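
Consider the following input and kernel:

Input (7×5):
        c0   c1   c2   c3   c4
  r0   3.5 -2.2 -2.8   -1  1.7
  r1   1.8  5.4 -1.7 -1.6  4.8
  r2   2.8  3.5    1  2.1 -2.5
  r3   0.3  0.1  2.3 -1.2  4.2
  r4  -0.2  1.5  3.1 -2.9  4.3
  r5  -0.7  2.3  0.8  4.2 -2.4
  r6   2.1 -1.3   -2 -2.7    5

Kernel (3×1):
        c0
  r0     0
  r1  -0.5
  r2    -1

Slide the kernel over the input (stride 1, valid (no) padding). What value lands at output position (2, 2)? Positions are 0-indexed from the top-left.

-4.25

The receptive field on the input at this output position is [1 / 2.3 / 3.1]. Elementwise product with the kernel and sum: 2.3·-0.5 + 3.1·-1.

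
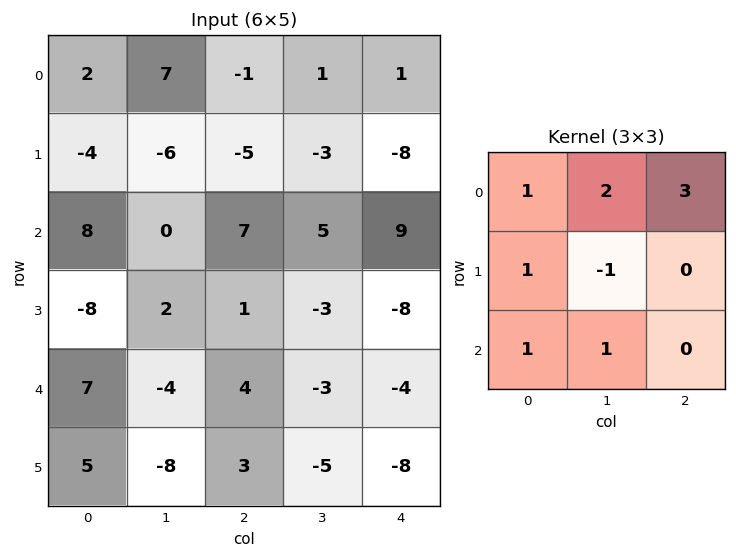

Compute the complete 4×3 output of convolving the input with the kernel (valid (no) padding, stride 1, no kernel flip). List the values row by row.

Output[0,0]: The receptive field on the input at this output position is [2 7 -1 / -4 -6 -5 / 8 0 7]. Elementwise product with the kernel and sum: 2·1 + 7·2 + -1·3 + -4·1 + -6·-1 + 8·1 + 0·1.
Output[0,1]: The receptive field on the input at this output position is [7 -1 1 / -6 -5 -3 / 0 7 5]. Elementwise product with the kernel and sum: 7·1 + -1·2 + 1·3 + -6·1 + -5·-1 + 0·1 + 7·1.

23 14 14
-29 -29 -35
22 30 49
7 -18 -24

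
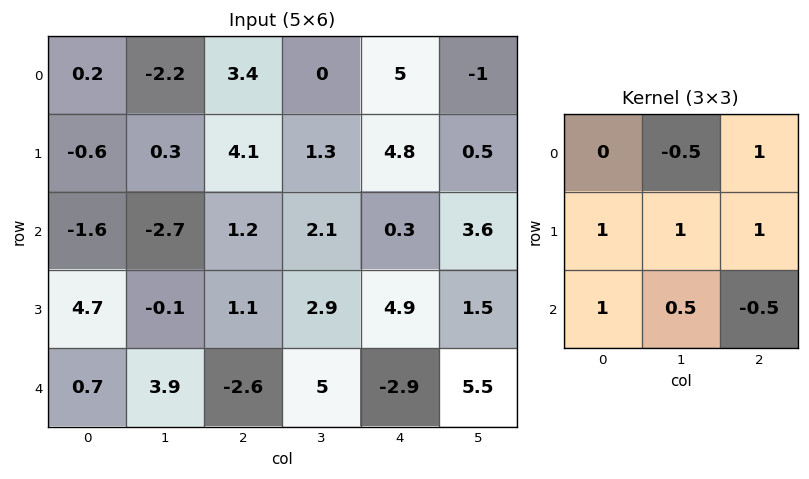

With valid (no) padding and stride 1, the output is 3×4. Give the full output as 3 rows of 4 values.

Output[0,0]: The receptive field on the input at this output position is [0.2 -2.2 3.4 / -0.6 0.3 4.1 / -1.6 -2.7 1.2]. Elementwise product with the kernel and sum: -2.2·-0.5 + 3.4·1 + -0.6·1 + 0.3·1 + 4.1·1 + -1.6·1 + -2.7·0.5 + 1.2·-0.5.

4.75 0.85 17.3 3.55
4.95 -1.15 7.85 8.7
12.2 5.5 9.5 13.55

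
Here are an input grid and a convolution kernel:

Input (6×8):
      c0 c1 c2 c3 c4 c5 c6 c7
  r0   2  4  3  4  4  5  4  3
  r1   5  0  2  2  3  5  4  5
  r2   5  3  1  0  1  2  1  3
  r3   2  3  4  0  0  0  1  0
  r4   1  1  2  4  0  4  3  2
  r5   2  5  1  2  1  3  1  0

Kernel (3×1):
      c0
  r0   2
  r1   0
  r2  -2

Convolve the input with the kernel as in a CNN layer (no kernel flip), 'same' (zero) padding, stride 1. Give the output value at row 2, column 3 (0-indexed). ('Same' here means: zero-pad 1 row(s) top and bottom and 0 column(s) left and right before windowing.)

4

The receptive field on the zero-padded input at this output position is [2 / 0 / 0]. Elementwise product with the kernel and sum: 2·2 + 0·-2.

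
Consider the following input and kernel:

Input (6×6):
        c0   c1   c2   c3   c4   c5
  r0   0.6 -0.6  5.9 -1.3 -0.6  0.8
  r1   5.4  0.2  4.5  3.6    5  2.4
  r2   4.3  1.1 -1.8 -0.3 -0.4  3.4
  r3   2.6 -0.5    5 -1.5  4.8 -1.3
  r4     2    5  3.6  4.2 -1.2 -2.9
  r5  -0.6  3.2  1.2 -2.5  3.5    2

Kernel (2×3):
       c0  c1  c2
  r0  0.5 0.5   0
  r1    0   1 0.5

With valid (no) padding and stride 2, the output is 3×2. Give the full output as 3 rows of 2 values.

2.45 8.4
4.7 -0.15
7.3 3.15

Output[0,0]: The receptive field on the input at this output position is [0.6 -0.6 5.9 / 5.4 0.2 4.5]. Elementwise product with the kernel and sum: 0.6·0.5 + -0.6·0.5 + 0.2·1 + 4.5·0.5.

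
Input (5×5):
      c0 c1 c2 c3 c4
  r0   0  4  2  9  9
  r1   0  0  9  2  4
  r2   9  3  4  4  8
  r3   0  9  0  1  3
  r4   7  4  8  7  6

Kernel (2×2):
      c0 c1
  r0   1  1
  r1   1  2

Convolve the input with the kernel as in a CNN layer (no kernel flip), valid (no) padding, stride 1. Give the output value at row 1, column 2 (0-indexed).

23

The receptive field on the input at this output position is [9 2 / 4 4]. Elementwise product with the kernel and sum: 9·1 + 2·1 + 4·1 + 4·2.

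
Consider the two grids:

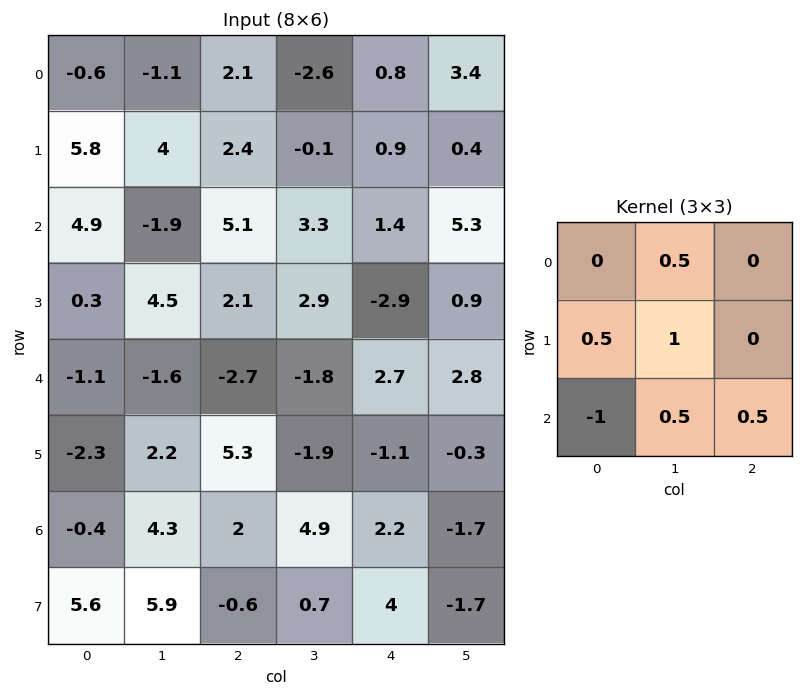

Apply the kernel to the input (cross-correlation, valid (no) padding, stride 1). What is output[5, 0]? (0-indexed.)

2.25

The receptive field on the input at this output position is [-2.3 2.2 5.3 / -0.4 4.3 2 / 5.6 5.9 -0.6]. Elementwise product with the kernel and sum: 2.2·0.5 + -0.4·0.5 + 4.3·1 + 5.6·-1 + 5.9·0.5 + -0.6·0.5.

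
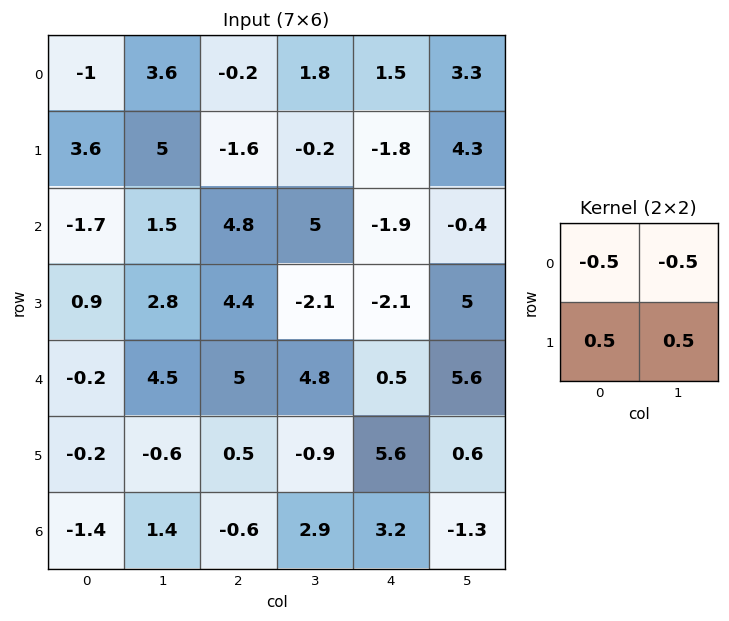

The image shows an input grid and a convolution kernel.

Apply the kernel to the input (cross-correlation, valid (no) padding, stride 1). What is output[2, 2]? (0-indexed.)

-3.75

The receptive field on the input at this output position is [4.8 5 / 4.4 -2.1]. Elementwise product with the kernel and sum: 4.8·-0.5 + 5·-0.5 + 4.4·0.5 + -2.1·0.5.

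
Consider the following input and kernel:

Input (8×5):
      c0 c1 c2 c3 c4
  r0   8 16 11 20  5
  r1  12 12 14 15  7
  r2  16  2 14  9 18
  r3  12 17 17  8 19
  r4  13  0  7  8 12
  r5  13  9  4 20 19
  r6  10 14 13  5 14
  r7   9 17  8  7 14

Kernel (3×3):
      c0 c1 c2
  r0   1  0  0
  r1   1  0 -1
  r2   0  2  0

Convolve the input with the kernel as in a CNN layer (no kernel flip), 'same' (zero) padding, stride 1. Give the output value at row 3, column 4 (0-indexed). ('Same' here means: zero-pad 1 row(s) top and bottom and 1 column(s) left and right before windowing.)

41

The receptive field on the zero-padded input at this output position is [9 18 0 / 8 19 0 / 8 12 0]. Elementwise product with the kernel and sum: 9·1 + 8·1 + 0·-1 + 12·2.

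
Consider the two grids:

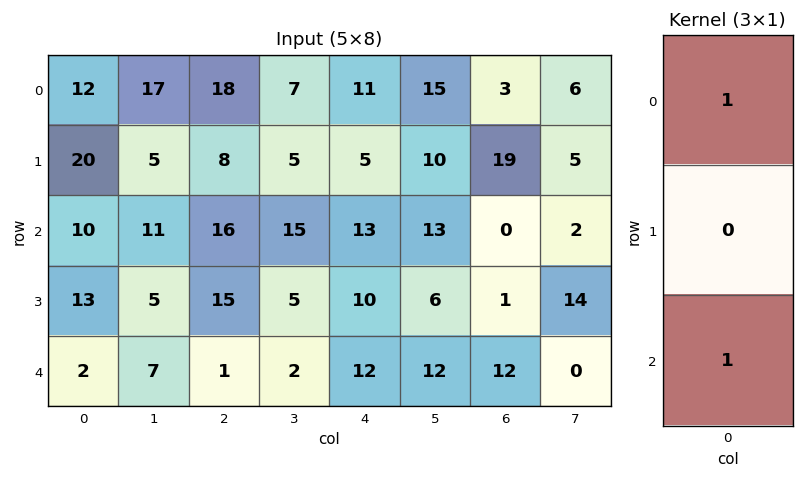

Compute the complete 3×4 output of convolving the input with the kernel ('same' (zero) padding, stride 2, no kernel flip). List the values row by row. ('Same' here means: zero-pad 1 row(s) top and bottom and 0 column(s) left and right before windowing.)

20 8 5 19
33 23 15 20
13 15 10 1

Output[0,0]: The receptive field on the zero-padded input at this output position is [0 / 12 / 20]. Elementwise product with the kernel and sum: 0·1 + 20·1.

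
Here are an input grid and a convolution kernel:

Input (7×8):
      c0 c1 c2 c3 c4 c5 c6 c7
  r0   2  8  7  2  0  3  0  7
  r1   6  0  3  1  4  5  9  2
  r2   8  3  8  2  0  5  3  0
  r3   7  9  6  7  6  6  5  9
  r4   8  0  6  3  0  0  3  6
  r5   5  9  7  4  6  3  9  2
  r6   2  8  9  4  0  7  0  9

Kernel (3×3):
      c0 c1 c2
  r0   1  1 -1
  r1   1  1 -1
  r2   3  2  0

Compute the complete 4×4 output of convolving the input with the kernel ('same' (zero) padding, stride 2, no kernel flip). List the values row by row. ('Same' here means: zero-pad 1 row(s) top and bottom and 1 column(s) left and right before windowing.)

Output[0,0]: The receptive field on the zero-padded input at this output position is [0 0 0 / 0 2 8 / 0 6 0]. Elementwise product with the kernel and sum: 0·1 + 0·1 + 0·-1 + 0·1 + 2·1 + 8·-1 + 0·3 + 6·2.
Output[0,1]: The receptive field on the zero-padded input at this output position is [0 0 0 / 8 7 2 / 0 3 1]. Elementwise product with the kernel and sum: 0·1 + 0·1 + 0·-1 + 8·1 + 7·1 + 2·-1 + 0·3 + 3·2.

6 19 10 29
25 50 30 48
16 52 34 26
-10 25 4 8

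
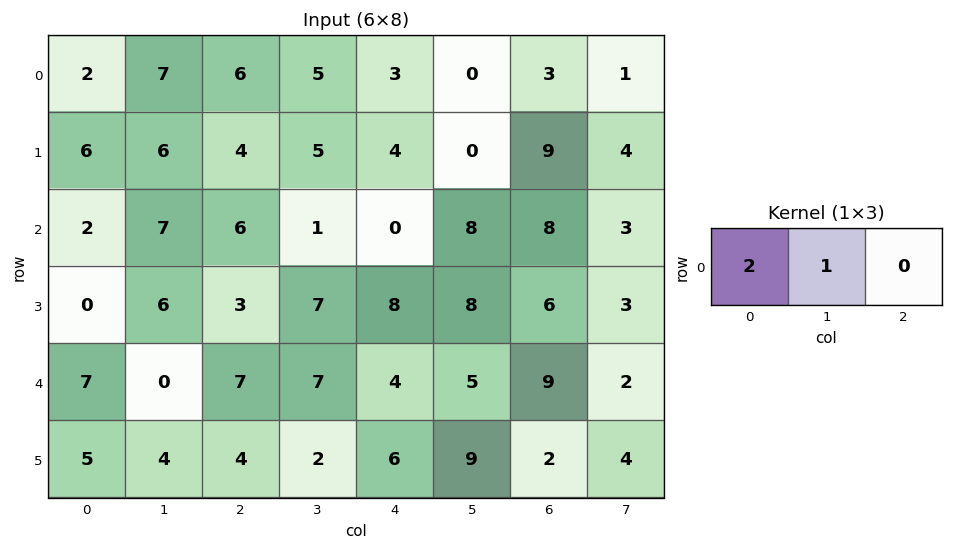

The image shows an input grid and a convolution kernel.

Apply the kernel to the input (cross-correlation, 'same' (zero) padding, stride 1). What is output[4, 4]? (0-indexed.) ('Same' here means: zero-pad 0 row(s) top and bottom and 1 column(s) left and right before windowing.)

The receptive field on the zero-padded input at this output position is [7 4 5]. Elementwise product with the kernel and sum: 7·2 + 4·1.

18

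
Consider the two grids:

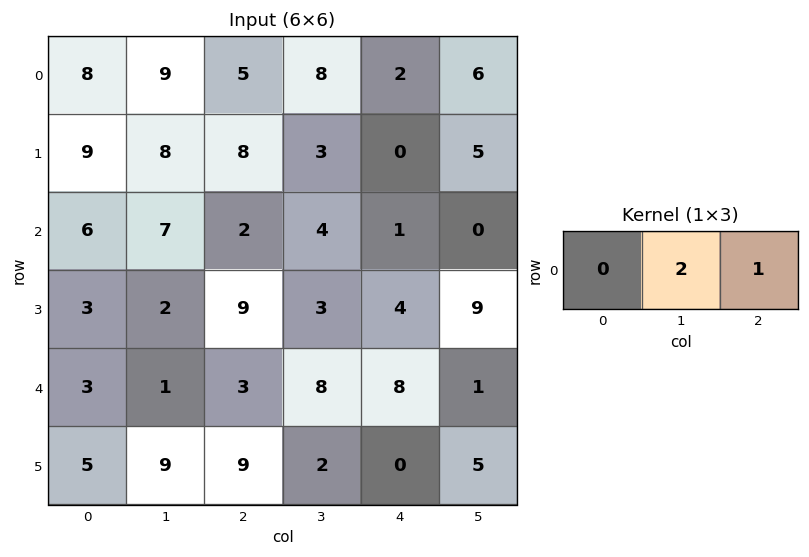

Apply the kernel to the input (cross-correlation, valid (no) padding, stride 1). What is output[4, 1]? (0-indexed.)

The receptive field on the input at this output position is [1 3 8]. Elementwise product with the kernel and sum: 3·2 + 8·1.

14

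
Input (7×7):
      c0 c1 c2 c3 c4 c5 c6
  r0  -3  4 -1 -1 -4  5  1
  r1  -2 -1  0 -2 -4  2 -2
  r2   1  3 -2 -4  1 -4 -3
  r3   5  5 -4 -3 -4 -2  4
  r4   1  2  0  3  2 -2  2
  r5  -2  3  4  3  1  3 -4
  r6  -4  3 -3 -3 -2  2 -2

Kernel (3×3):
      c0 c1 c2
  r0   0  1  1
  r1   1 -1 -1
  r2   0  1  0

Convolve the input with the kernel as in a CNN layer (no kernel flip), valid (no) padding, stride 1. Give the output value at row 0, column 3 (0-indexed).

The receptive field on the input at this output position is [-1 -4 5 / -2 -4 2 / -4 1 -4]. Elementwise product with the kernel and sum: -4·1 + 5·1 + -2·1 + -4·-1 + 2·-1 + 1·1.

2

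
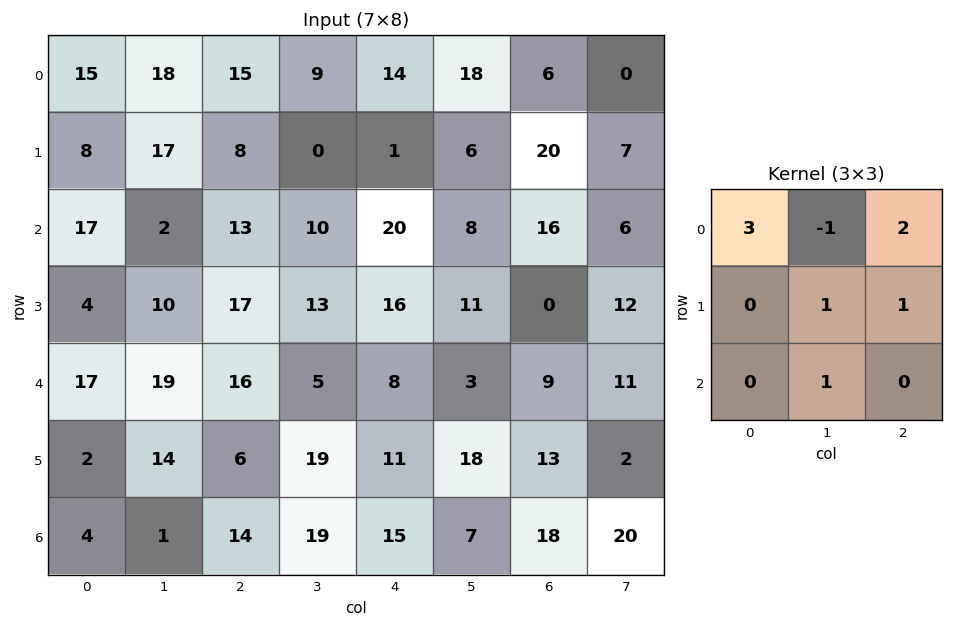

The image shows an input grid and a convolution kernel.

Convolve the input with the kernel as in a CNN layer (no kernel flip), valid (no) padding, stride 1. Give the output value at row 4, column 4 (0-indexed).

The receptive field on the input at this output position is [8 3 9 / 11 18 13 / 15 7 18]. Elementwise product with the kernel and sum: 8·3 + 3·-1 + 9·2 + 18·1 + 13·1 + 7·1.

77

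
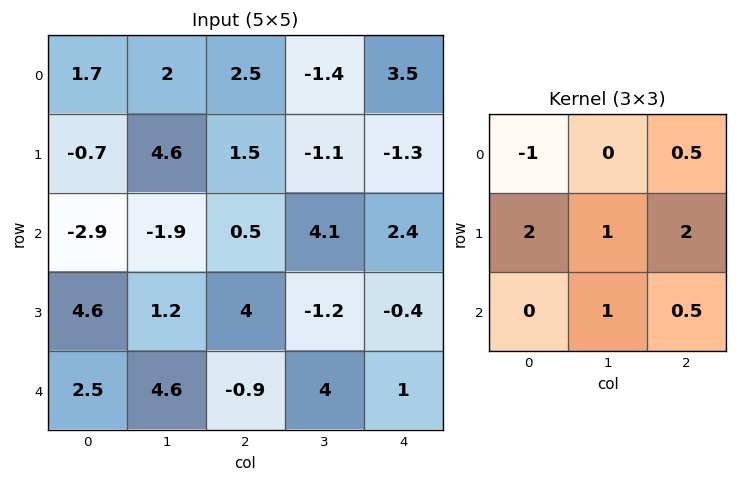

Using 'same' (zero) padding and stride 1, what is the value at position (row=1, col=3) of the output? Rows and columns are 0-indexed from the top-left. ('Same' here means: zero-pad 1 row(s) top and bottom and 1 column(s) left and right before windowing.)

3.85

The receptive field on the zero-padded input at this output position is [2.5 -1.4 3.5 / 1.5 -1.1 -1.3 / 0.5 4.1 2.4]. Elementwise product with the kernel and sum: 2.5·-1 + 3.5·0.5 + 1.5·2 + -1.1·1 + -1.3·2 + 4.1·1 + 2.4·0.5.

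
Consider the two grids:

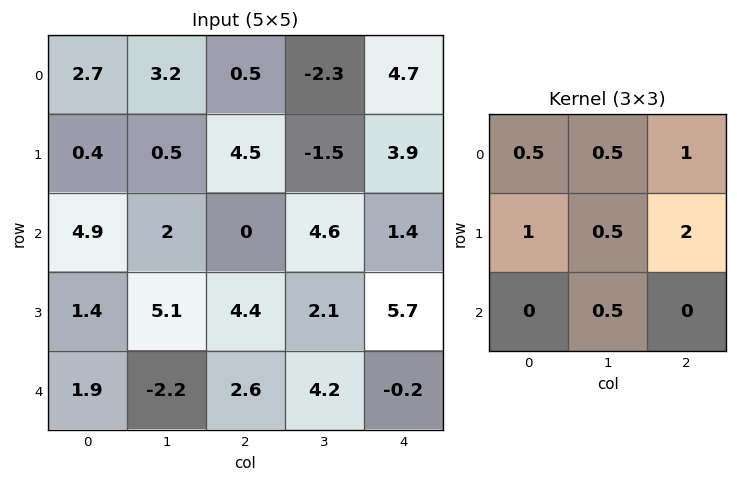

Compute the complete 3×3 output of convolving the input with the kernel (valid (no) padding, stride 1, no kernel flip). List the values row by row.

14.1 -0.7 17.65
13.4 14.4 11.55
15.1 18.4 22.65

Output[0,0]: The receptive field on the input at this output position is [2.7 3.2 0.5 / 0.4 0.5 4.5 / 4.9 2 0]. Elementwise product with the kernel and sum: 2.7·0.5 + 3.2·0.5 + 0.5·1 + 0.4·1 + 0.5·0.5 + 4.5·2 + 2·0.5.
Output[0,1]: The receptive field on the input at this output position is [3.2 0.5 -2.3 / 0.5 4.5 -1.5 / 2 0 4.6]. Elementwise product with the kernel and sum: 3.2·0.5 + 0.5·0.5 + -2.3·1 + 0.5·1 + 4.5·0.5 + -1.5·2 + 0·0.5.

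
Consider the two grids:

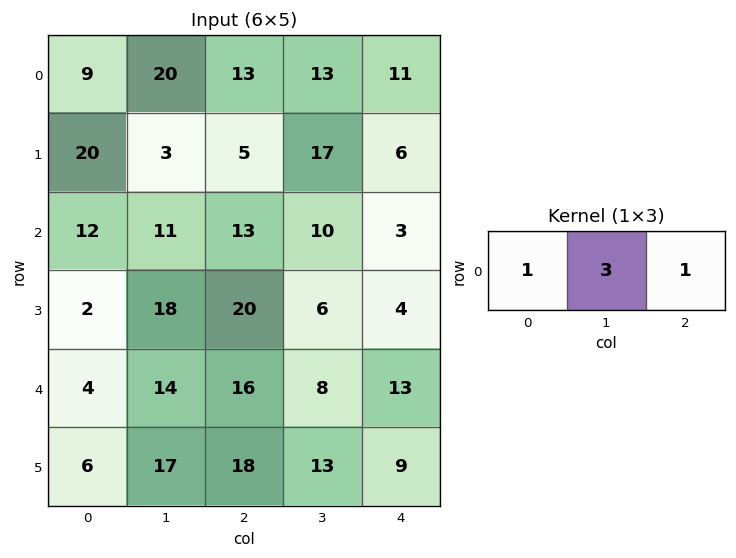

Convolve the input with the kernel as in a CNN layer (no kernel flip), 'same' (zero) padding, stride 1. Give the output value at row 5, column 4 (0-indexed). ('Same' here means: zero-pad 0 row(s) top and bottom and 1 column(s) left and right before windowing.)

40

The receptive field on the zero-padded input at this output position is [13 9 0]. Elementwise product with the kernel and sum: 13·1 + 9·3 + 0·1.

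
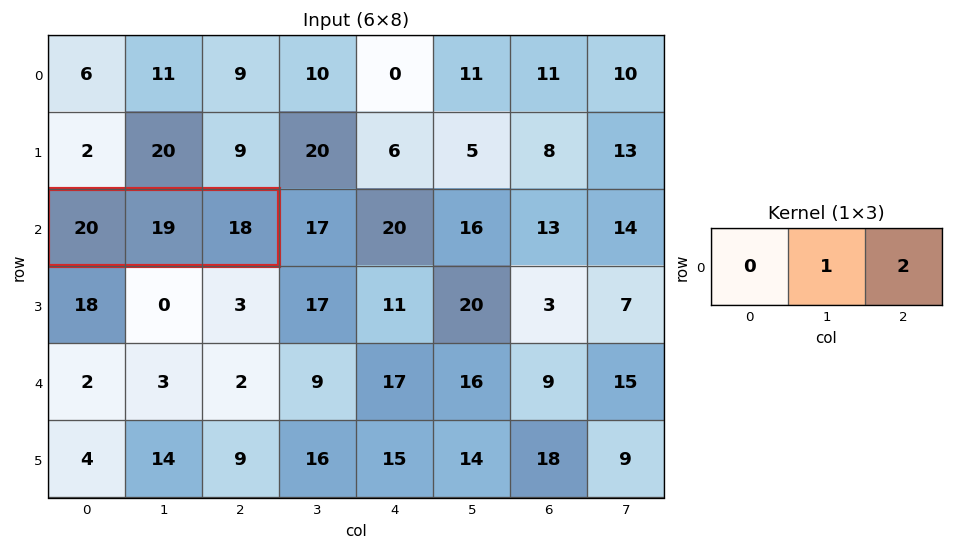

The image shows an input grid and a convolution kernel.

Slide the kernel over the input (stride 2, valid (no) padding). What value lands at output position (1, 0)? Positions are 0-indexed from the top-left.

The receptive field on the input at this output position is [20 19 18]. Elementwise product with the kernel and sum: 19·1 + 18·2.

55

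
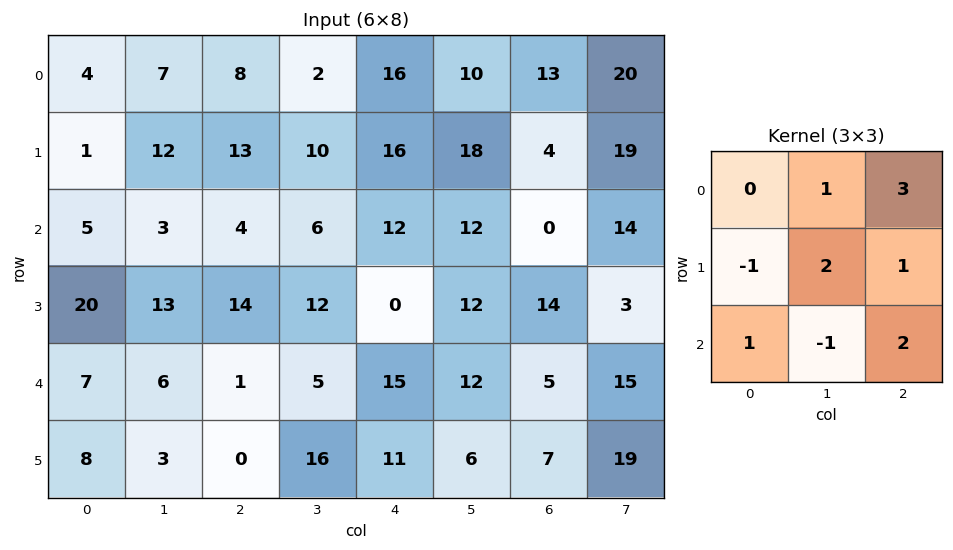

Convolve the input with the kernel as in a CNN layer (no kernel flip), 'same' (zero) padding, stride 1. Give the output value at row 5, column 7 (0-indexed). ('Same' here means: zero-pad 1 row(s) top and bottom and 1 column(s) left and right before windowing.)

46

The receptive field on the zero-padded input at this output position is [5 15 0 / 7 19 0 / 0 0 0]. Elementwise product with the kernel and sum: 15·1 + 0·3 + 7·-1 + 19·2 + 0·1 + 0·1 + 0·-1 + 0·2.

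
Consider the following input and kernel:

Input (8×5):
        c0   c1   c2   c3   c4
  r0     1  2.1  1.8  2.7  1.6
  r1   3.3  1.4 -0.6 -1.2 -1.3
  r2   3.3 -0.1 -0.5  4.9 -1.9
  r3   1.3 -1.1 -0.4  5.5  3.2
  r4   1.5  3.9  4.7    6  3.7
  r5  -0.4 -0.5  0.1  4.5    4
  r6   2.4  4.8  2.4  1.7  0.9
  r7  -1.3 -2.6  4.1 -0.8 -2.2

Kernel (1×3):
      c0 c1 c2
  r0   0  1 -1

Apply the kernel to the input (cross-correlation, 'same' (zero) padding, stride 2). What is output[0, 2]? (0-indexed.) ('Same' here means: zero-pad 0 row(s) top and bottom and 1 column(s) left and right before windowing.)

1.6

The receptive field on the zero-padded input at this output position is [2.7 1.6 0]. Elementwise product with the kernel and sum: 1.6·1 + 0·-1.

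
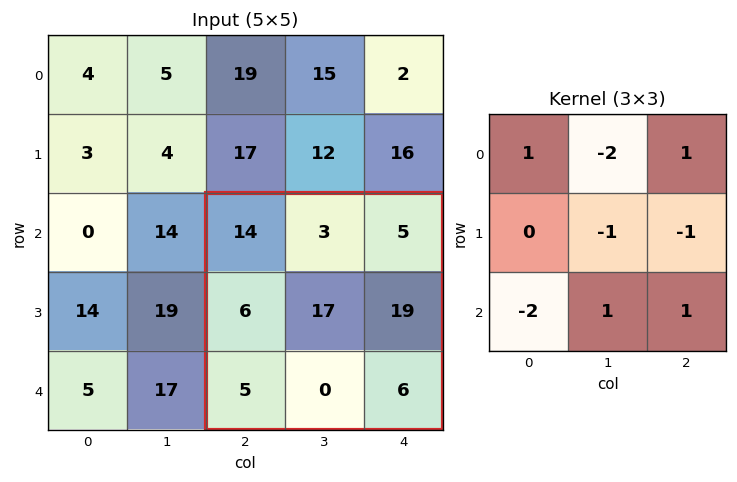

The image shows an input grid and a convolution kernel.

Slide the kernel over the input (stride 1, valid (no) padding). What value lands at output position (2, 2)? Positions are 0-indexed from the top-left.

-27

The receptive field on the input at this output position is [14 3 5 / 6 17 19 / 5 0 6]. Elementwise product with the kernel and sum: 14·1 + 3·-2 + 5·1 + 17·-1 + 19·-1 + 5·-2 + 0·1 + 6·1.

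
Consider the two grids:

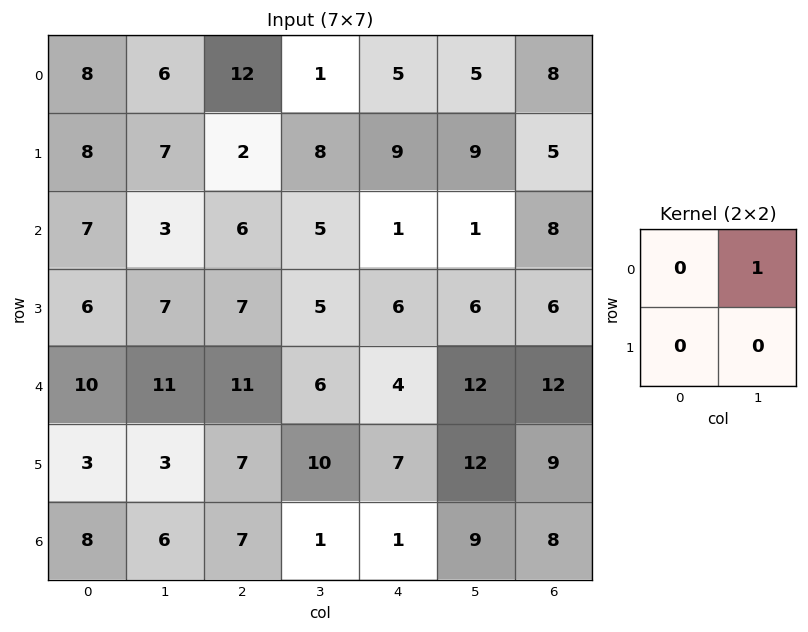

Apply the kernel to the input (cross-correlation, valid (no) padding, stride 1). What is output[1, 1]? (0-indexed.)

The receptive field on the input at this output position is [7 2 / 3 6]. Elementwise product with the kernel and sum: 2·1.

2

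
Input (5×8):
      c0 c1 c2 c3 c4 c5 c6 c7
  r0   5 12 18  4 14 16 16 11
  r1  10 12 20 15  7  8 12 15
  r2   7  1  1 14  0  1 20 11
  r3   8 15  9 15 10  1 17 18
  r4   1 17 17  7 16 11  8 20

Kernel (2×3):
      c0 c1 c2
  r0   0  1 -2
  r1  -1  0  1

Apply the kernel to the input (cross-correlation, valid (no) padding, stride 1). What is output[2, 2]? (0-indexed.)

15

The receptive field on the input at this output position is [1 14 0 / 9 15 10]. Elementwise product with the kernel and sum: 14·1 + 0·-2 + 9·-1 + 10·1.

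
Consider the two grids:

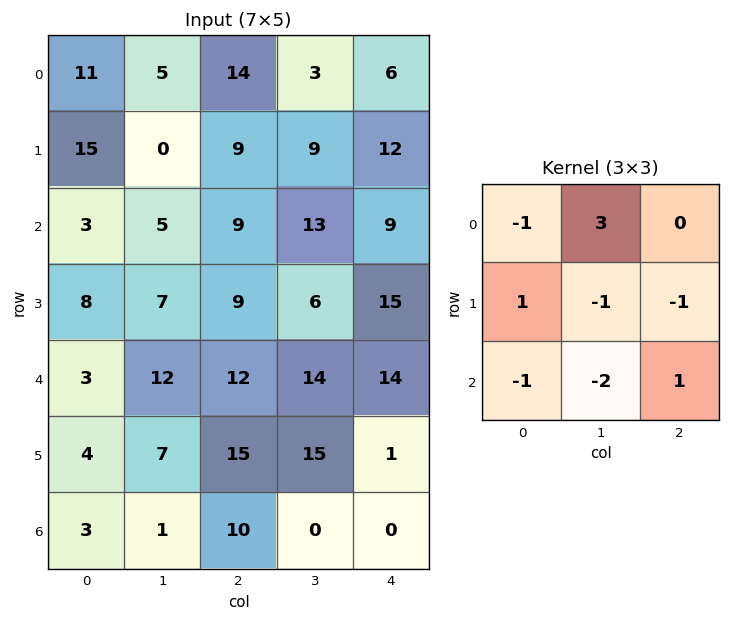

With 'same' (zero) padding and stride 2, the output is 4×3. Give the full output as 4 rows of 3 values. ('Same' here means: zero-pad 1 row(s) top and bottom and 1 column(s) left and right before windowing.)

Output[0,0]: The receptive field on the zero-padded input at this output position is [0 0 0 / 0 11 5 / 0 15 0]. Elementwise product with the kernel and sum: 0·-1 + 0·3 + 0·1 + 11·-1 + 5·-1 + 0·-1 + 15·-2 + 0·1.
Output[0,1]: The receptive field on the zero-padded input at this output position is [0 0 0 / 5 14 3 / 0 9 9]. Elementwise product with the kernel and sum: 0·-1 + 0·3 + 5·1 + 14·-1 + 3·-1 + 0·-1 + 9·-2 + 9·1.

-46 -21 -36
28 -9 -5
8 -16 22
8 29 -12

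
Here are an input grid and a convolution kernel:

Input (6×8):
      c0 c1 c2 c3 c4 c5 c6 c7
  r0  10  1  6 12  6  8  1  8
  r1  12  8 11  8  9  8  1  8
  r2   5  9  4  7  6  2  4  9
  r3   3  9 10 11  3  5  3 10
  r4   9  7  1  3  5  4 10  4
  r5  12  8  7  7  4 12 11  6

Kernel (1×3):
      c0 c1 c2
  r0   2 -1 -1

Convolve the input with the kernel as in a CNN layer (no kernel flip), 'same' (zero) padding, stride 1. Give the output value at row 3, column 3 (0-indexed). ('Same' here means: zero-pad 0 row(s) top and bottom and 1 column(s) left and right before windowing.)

6

The receptive field on the zero-padded input at this output position is [10 11 3]. Elementwise product with the kernel and sum: 10·2 + 11·-1 + 3·-1.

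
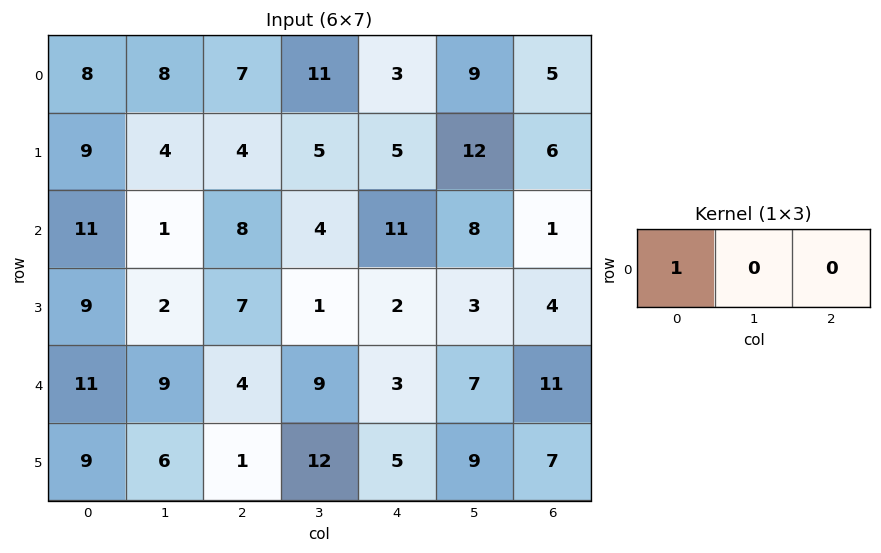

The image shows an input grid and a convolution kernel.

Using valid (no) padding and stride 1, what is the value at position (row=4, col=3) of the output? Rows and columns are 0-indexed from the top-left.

The receptive field on the input at this output position is [9 3 7]. Elementwise product with the kernel and sum: 9·1.

9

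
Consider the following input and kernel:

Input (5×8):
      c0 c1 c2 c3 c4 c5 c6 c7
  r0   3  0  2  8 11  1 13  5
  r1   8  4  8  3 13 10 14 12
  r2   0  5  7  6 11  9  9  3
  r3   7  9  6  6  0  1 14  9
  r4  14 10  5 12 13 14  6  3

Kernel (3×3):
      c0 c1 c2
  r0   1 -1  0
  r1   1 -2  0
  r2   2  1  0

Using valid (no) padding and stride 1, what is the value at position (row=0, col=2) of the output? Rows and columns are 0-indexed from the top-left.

16

The receptive field on the input at this output position is [2 8 11 / 8 3 13 / 7 6 11]. Elementwise product with the kernel and sum: 2·1 + 8·-1 + 8·1 + 3·-2 + 7·2 + 6·1.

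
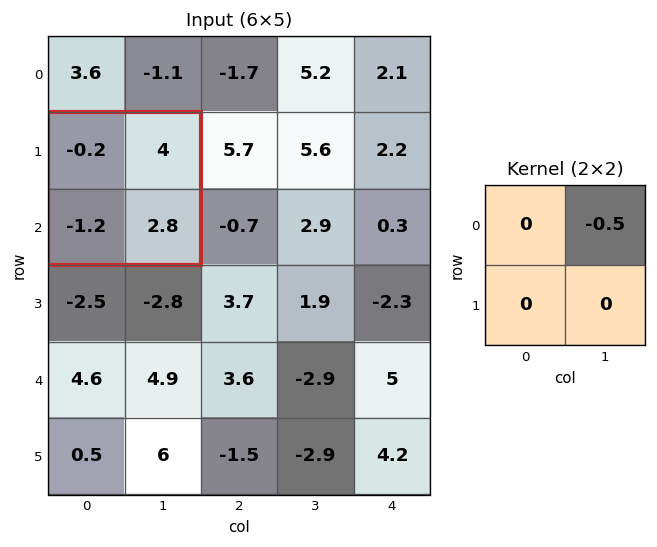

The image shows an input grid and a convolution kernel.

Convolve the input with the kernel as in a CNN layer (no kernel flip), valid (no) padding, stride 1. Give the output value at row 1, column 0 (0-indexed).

The receptive field on the input at this output position is [-0.2 4 / -1.2 2.8]. Elementwise product with the kernel and sum: 4·-0.5.

-2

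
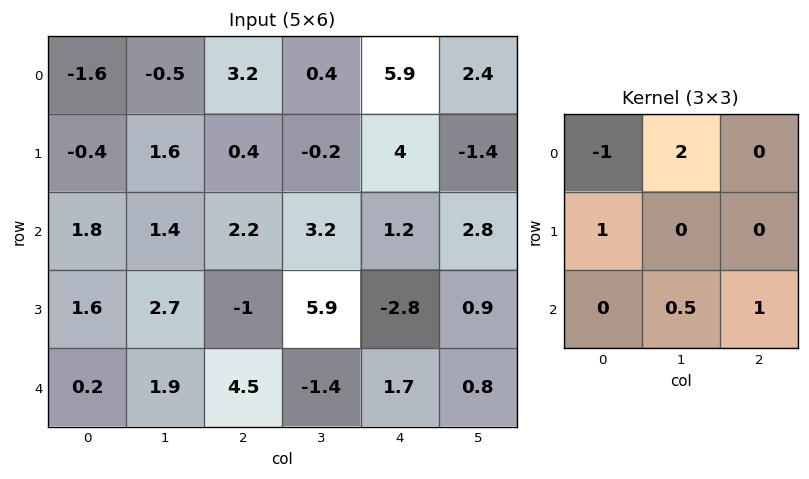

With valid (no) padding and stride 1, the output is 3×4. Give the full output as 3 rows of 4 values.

Output[0,0]: The receptive field on the input at this output position is [-1.6 -0.5 3.2 / -0.4 1.6 0.4 / 1.8 1.4 2.2]. Elementwise product with the kernel and sum: -1.6·-1 + -0.5·2 + -0.4·1 + 1.4·0.5 + 2.2·1.

3.1 12.8 0.8 14.6
5.75 6 1.55 10.9
8.05 6.55 4.2 6.75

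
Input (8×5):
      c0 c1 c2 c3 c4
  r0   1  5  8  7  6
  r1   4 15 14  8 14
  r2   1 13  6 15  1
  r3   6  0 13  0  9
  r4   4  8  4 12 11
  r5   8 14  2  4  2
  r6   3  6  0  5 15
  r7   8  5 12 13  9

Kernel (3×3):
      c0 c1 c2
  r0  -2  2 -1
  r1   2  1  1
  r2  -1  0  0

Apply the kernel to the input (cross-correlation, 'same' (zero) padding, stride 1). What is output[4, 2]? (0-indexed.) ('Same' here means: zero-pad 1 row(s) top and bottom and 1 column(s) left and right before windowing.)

44

The receptive field on the zero-padded input at this output position is [0 13 0 / 8 4 12 / 14 2 4]. Elementwise product with the kernel and sum: 0·-2 + 13·2 + 0·-1 + 8·2 + 4·1 + 12·1 + 14·-1.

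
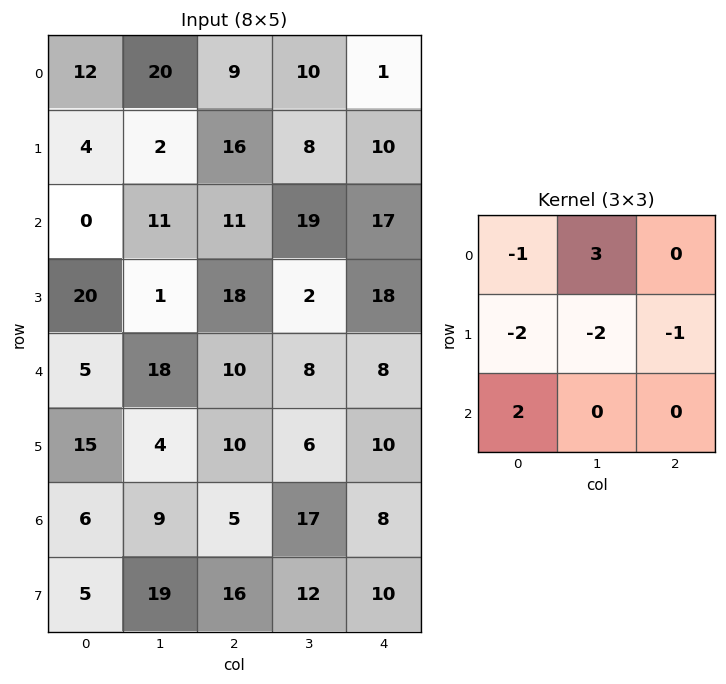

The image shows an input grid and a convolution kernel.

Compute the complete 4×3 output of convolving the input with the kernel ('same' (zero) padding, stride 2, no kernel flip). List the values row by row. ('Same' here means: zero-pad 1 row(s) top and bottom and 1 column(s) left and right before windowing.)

-44 -64 -6
1 -15 -46
32 -3 32
24 19 -2

Output[0,0]: The receptive field on the zero-padded input at this output position is [0 0 0 / 0 12 20 / 0 4 2]. Elementwise product with the kernel and sum: 0·-1 + 0·3 + 0·-2 + 12·-2 + 20·-1 + 0·2.
Output[0,1]: The receptive field on the zero-padded input at this output position is [0 0 0 / 20 9 10 / 2 16 8]. Elementwise product with the kernel and sum: 0·-1 + 0·3 + 20·-2 + 9·-2 + 10·-1 + 2·2.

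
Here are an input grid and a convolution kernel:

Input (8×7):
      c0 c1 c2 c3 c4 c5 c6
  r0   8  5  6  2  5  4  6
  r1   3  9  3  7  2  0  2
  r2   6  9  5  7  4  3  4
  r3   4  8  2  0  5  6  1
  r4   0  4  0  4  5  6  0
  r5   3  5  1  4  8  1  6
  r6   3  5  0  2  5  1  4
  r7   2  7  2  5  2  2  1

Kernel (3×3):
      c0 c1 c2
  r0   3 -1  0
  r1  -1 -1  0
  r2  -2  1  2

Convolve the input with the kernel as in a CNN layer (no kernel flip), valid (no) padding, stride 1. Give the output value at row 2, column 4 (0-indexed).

-6

The receptive field on the input at this output position is [4 3 4 / 5 6 1 / 5 6 0]. Elementwise product with the kernel and sum: 4·3 + 3·-1 + 5·-1 + 6·-1 + 5·-2 + 6·1 + 0·2.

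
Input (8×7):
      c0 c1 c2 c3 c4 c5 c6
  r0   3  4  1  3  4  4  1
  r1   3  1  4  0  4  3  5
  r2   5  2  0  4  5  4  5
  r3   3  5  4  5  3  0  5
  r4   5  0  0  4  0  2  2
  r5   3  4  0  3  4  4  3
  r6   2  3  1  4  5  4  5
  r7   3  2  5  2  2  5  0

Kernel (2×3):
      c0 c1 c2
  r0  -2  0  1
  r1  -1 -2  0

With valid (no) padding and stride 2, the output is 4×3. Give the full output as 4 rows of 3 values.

Output[0,0]: The receptive field on the input at this output position is [3 4 1 / 3 1 4]. Elementwise product with the kernel and sum: 3·-2 + 1·1 + 3·-1 + 1·-2.

-10 -2 -17
-23 -9 -8
-21 -6 -10
-10 -6 -17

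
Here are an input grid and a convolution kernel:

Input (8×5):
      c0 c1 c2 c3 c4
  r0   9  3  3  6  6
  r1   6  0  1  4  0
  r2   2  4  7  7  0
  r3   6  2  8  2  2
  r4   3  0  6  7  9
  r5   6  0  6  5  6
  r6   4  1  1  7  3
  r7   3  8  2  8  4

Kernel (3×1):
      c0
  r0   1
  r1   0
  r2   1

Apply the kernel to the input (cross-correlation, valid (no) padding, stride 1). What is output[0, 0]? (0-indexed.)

11

The receptive field on the input at this output position is [9 / 6 / 2]. Elementwise product with the kernel and sum: 9·1 + 2·1.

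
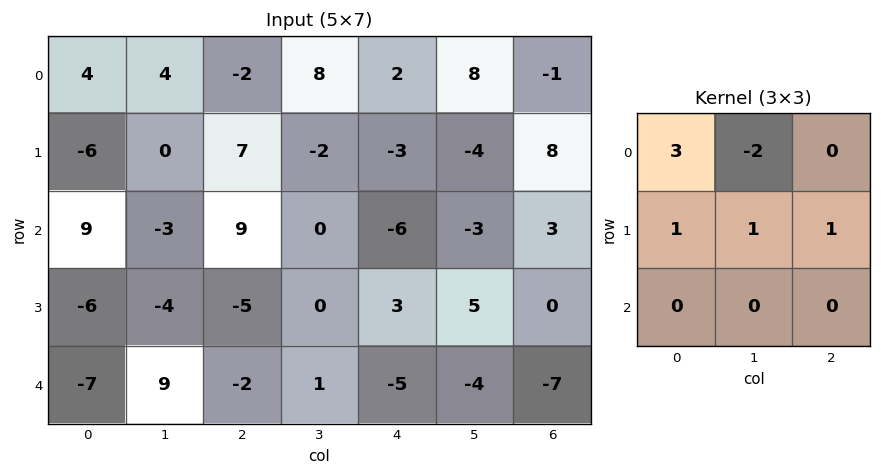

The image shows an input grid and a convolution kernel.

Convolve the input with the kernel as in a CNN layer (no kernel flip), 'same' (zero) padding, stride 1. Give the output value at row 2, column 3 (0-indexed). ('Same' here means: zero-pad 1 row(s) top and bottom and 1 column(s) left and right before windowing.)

The receptive field on the zero-padded input at this output position is [7 -2 -3 / 9 0 -6 / -5 0 3]. Elementwise product with the kernel and sum: 7·3 + -2·-2 + 9·1 + 0·1 + -6·1.

28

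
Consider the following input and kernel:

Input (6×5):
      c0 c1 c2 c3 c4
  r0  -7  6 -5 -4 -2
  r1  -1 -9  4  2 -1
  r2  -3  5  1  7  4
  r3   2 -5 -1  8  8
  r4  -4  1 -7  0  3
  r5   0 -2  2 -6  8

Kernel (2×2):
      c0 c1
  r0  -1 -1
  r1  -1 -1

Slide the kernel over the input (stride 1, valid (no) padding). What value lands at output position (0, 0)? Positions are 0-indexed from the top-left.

The receptive field on the input at this output position is [-7 6 / -1 -9]. Elementwise product with the kernel and sum: -7·-1 + 6·-1 + -1·-1 + -9·-1.

11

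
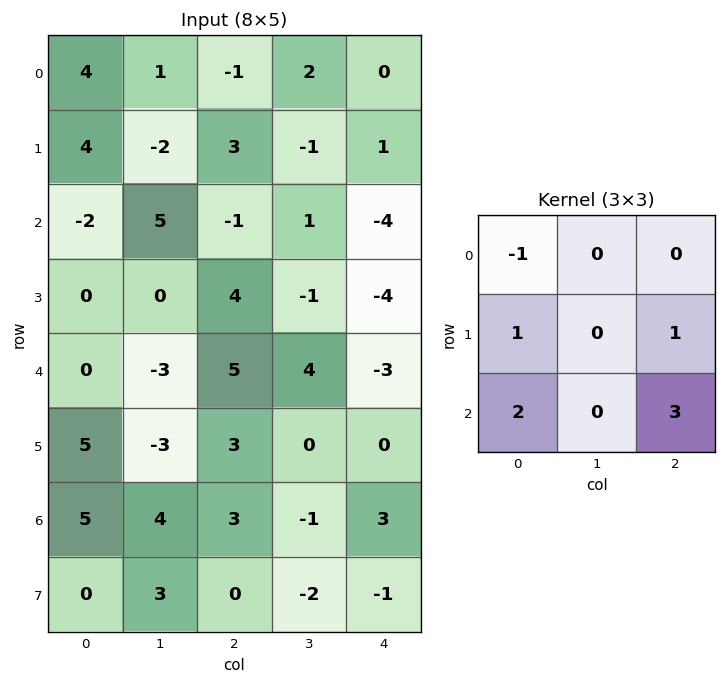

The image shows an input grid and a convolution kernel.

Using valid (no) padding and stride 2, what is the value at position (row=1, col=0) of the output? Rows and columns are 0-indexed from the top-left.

21

The receptive field on the input at this output position is [-2 5 -1 / 0 0 4 / 0 -3 5]. Elementwise product with the kernel and sum: -2·-1 + 0·1 + 4·1 + 0·2 + 5·3.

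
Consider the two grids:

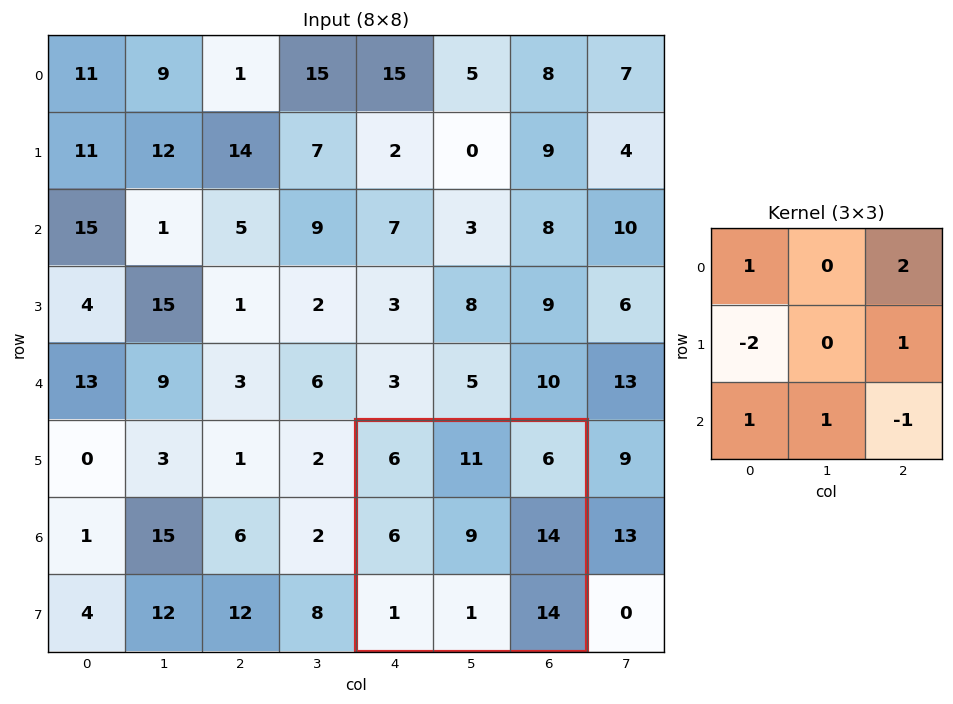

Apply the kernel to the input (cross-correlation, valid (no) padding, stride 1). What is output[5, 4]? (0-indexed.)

8

The receptive field on the input at this output position is [6 11 6 / 6 9 14 / 1 1 14]. Elementwise product with the kernel and sum: 6·1 + 6·2 + 6·-2 + 14·1 + 1·1 + 1·1 + 14·-1.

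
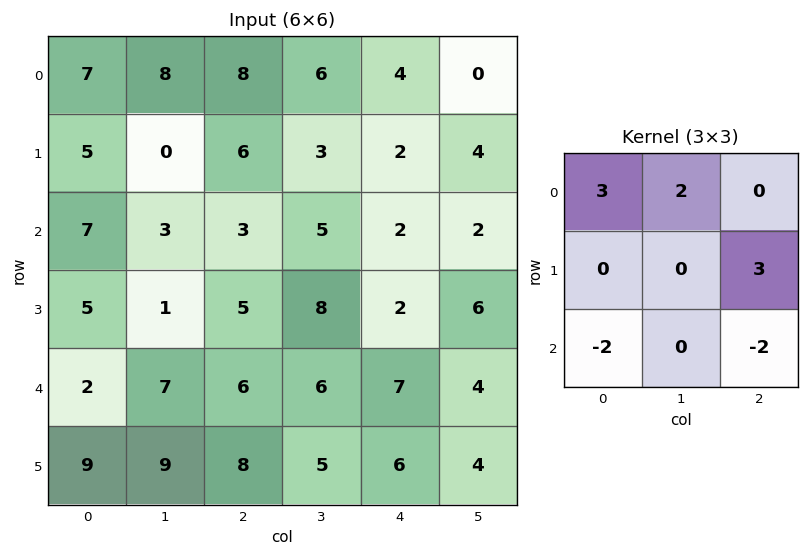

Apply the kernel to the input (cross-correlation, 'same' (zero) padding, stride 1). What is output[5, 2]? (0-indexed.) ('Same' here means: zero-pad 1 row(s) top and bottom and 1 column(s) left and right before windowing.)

48

The receptive field on the zero-padded input at this output position is [7 6 6 / 9 8 5 / 0 0 0]. Elementwise product with the kernel and sum: 7·3 + 6·2 + 5·3 + 0·-2 + 0·-2.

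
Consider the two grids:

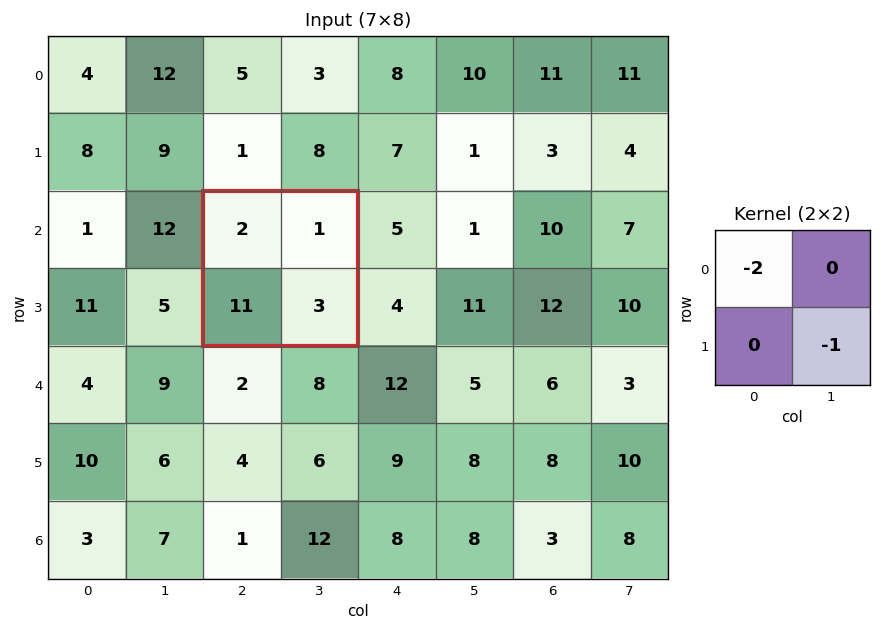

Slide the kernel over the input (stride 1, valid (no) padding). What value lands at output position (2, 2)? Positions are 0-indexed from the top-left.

-7

The receptive field on the input at this output position is [2 1 / 11 3]. Elementwise product with the kernel and sum: 2·-2 + 3·-1.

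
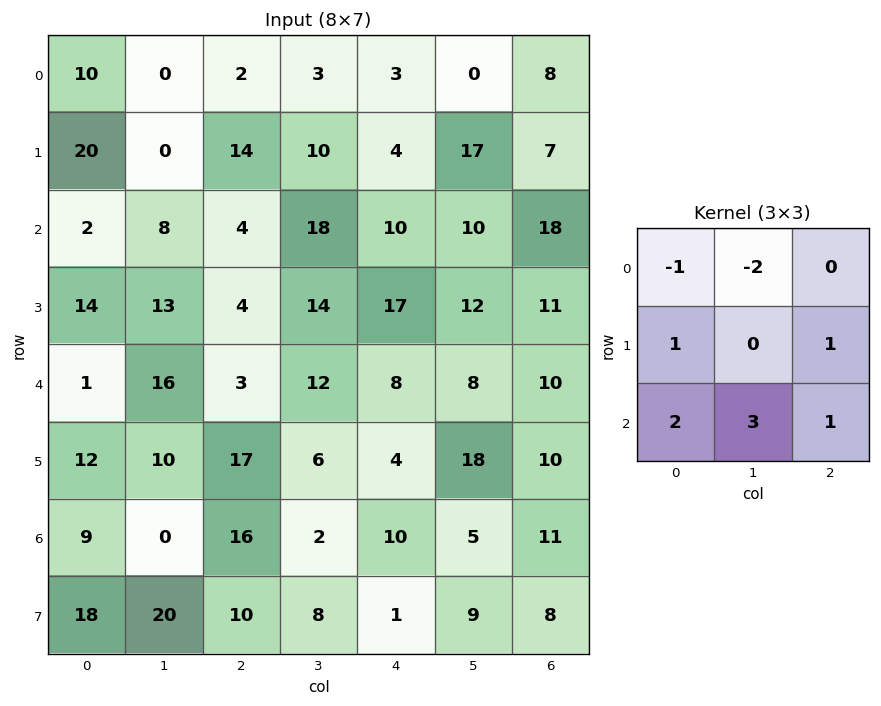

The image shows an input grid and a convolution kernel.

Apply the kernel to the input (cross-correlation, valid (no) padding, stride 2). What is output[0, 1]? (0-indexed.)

82

The receptive field on the input at this output position is [2 3 3 / 14 10 4 / 4 18 10]. Elementwise product with the kernel and sum: 2·-1 + 3·-2 + 14·1 + 4·1 + 4·2 + 18·3 + 10·1.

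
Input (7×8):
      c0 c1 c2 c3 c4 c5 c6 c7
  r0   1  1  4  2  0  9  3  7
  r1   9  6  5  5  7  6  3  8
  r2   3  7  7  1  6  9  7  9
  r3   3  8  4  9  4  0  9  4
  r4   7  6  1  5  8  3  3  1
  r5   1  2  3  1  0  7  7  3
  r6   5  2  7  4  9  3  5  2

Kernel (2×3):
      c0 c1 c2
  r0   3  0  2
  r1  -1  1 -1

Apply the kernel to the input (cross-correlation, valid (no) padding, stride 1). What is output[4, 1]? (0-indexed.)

28

The receptive field on the input at this output position is [6 1 5 / 2 3 1]. Elementwise product with the kernel and sum: 6·3 + 5·2 + 2·-1 + 3·1 + 1·-1.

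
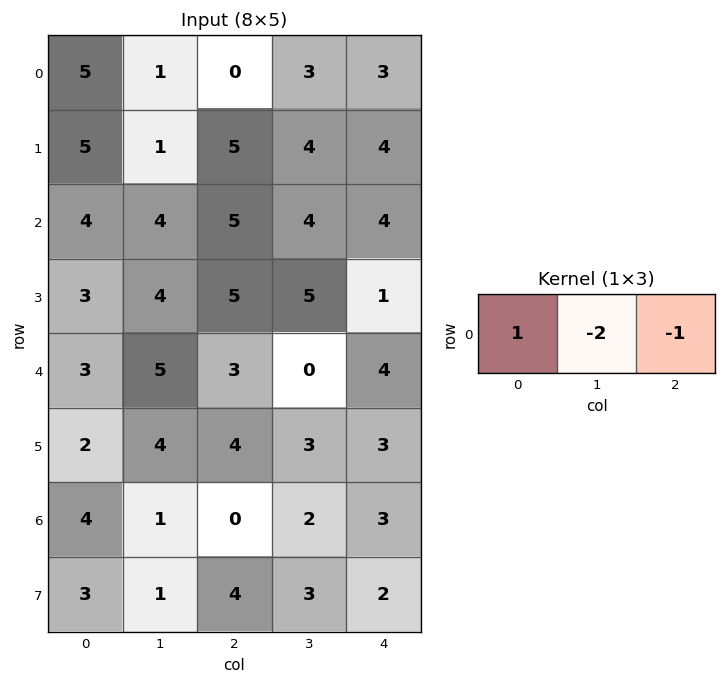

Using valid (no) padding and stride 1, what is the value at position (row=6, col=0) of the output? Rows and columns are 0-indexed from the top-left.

2

The receptive field on the input at this output position is [4 1 0]. Elementwise product with the kernel and sum: 4·1 + 1·-2 + 0·-1.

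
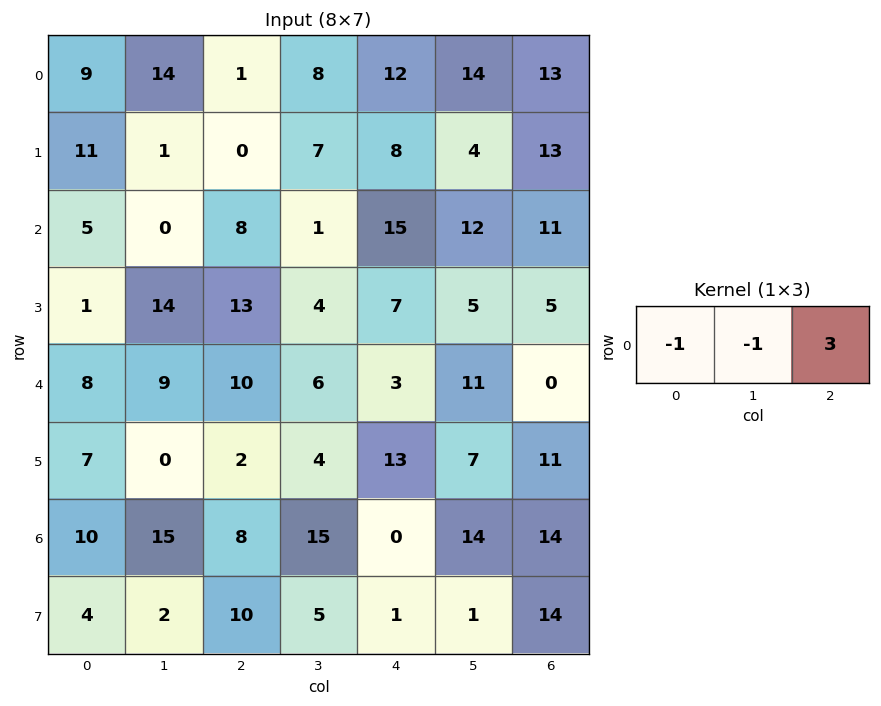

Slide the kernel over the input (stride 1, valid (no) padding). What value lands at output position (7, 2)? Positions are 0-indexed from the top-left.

-12

The receptive field on the input at this output position is [10 5 1]. Elementwise product with the kernel and sum: 10·-1 + 5·-1 + 1·3.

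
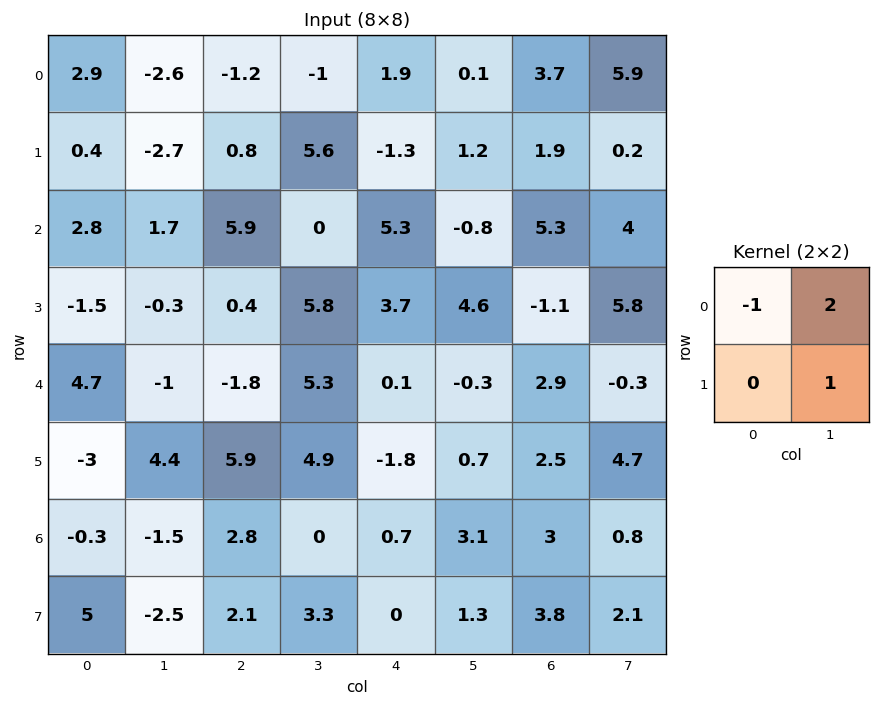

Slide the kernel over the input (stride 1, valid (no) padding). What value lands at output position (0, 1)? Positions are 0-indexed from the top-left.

1

The receptive field on the input at this output position is [-2.6 -1.2 / -2.7 0.8]. Elementwise product with the kernel and sum: -2.6·-1 + -1.2·2 + 0.8·1.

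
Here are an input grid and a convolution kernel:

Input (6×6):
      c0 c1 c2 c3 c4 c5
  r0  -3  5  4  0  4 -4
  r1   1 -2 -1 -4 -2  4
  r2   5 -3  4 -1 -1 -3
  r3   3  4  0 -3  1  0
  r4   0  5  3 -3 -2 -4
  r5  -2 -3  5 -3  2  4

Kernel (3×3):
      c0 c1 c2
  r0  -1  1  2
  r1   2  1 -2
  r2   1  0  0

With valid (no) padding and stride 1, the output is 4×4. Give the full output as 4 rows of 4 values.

Output[0,0]: The receptive field on the input at this output position is [-3 5 4 / 1 -2 -1 / 5 -3 4]. Elementwise product with the kernel and sum: -3·-1 + 5·1 + 4·2 + 1·2 + -2·1 + -1·-2 + 5·1.

23 -1 6 -23
-3 -3 2 10
10 24 -9 -14
-2 6 11 1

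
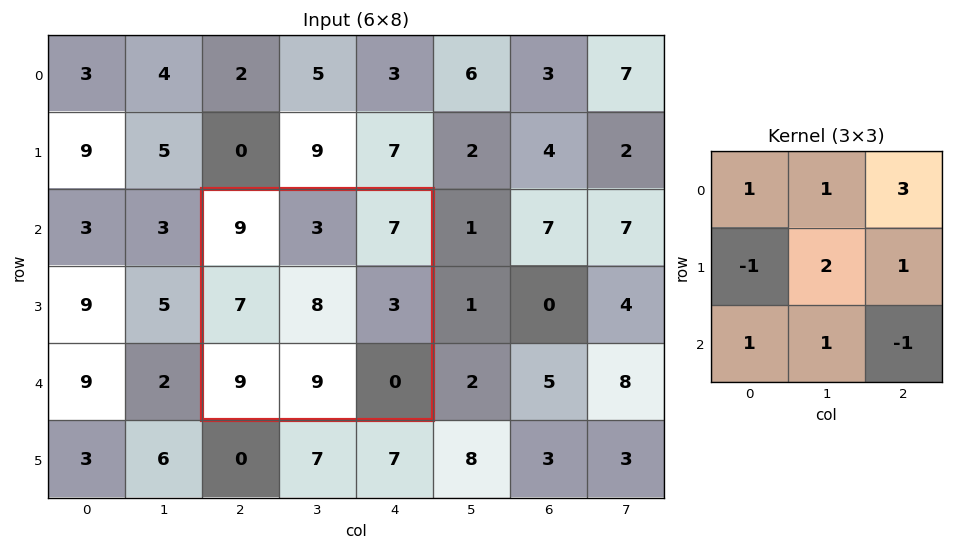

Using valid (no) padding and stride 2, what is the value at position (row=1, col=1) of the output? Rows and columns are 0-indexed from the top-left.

The receptive field on the input at this output position is [9 3 7 / 7 8 3 / 9 9 0]. Elementwise product with the kernel and sum: 9·1 + 3·1 + 7·3 + 7·-1 + 8·2 + 3·1 + 9·1 + 9·1 + 0·-1.

63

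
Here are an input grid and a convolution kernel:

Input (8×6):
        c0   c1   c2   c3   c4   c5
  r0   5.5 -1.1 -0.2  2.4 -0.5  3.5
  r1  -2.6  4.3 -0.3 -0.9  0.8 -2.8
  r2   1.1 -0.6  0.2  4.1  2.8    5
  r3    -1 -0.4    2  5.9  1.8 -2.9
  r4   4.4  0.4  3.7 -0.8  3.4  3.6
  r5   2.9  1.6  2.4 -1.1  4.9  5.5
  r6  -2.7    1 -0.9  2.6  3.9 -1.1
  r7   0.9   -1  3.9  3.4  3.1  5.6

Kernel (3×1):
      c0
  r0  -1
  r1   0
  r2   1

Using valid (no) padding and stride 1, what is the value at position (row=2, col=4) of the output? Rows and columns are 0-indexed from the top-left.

0.6

The receptive field on the input at this output position is [2.8 / 1.8 / 3.4]. Elementwise product with the kernel and sum: 2.8·-1 + 3.4·1.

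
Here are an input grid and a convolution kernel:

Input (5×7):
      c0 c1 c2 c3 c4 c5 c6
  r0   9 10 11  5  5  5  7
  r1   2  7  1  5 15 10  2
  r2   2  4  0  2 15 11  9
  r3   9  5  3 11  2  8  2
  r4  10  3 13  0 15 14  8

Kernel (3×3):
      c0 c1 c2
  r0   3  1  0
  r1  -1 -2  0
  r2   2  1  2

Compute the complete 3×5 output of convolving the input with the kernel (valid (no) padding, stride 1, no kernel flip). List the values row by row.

29 44 59 26 44
32 53 25 38 34
40 20 33 49 98

Output[0,0]: The receptive field on the input at this output position is [9 10 11 / 2 7 1 / 2 4 0]. Elementwise product with the kernel and sum: 9·3 + 10·1 + 2·-1 + 7·-2 + 2·2 + 4·1 + 0·2.
Output[0,1]: The receptive field on the input at this output position is [10 11 5 / 7 1 5 / 4 0 2]. Elementwise product with the kernel and sum: 10·3 + 11·1 + 7·-1 + 1·-2 + 4·2 + 0·1 + 2·2.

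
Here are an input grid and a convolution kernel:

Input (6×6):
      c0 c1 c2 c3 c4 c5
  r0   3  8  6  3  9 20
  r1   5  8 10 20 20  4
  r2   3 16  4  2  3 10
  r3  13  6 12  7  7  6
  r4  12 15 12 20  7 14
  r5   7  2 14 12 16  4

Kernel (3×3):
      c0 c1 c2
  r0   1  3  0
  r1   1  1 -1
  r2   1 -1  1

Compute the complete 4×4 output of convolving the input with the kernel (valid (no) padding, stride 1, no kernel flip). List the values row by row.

21 38 30 75
63 57 85 81
67 62 21 46
65 49 76 41

Output[0,0]: The receptive field on the input at this output position is [3 8 6 / 5 8 10 / 3 16 4]. Elementwise product with the kernel and sum: 3·1 + 8·3 + 5·1 + 8·1 + 10·-1 + 3·1 + 16·-1 + 4·1.
Output[0,1]: The receptive field on the input at this output position is [8 6 3 / 8 10 20 / 16 4 2]. Elementwise product with the kernel and sum: 8·1 + 6·3 + 8·1 + 10·1 + 20·-1 + 16·1 + 4·-1 + 2·1.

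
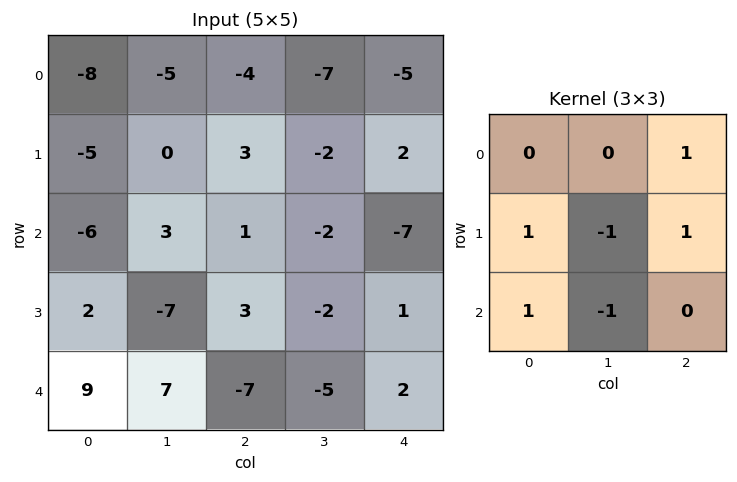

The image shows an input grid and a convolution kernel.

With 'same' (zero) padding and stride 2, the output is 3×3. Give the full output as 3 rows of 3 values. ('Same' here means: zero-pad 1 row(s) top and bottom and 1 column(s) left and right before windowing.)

Output[0,0]: The receptive field on the zero-padded input at this output position is [0 0 0 / 0 -8 -5 / 0 -5 0]. Elementwise product with the kernel and sum: 0·1 + 0·1 + -8·-1 + -5·1 + 0·1 + -5·-1.
Output[0,1]: The receptive field on the zero-padded input at this output position is [0 0 0 / -5 -4 -7 / 0 3 -2]. Elementwise product with the kernel and sum: 0·1 + -5·1 + -4·-1 + -7·1 + 0·1 + 3·-1.

8 -11 -6
7 -12 2
-9 7 -7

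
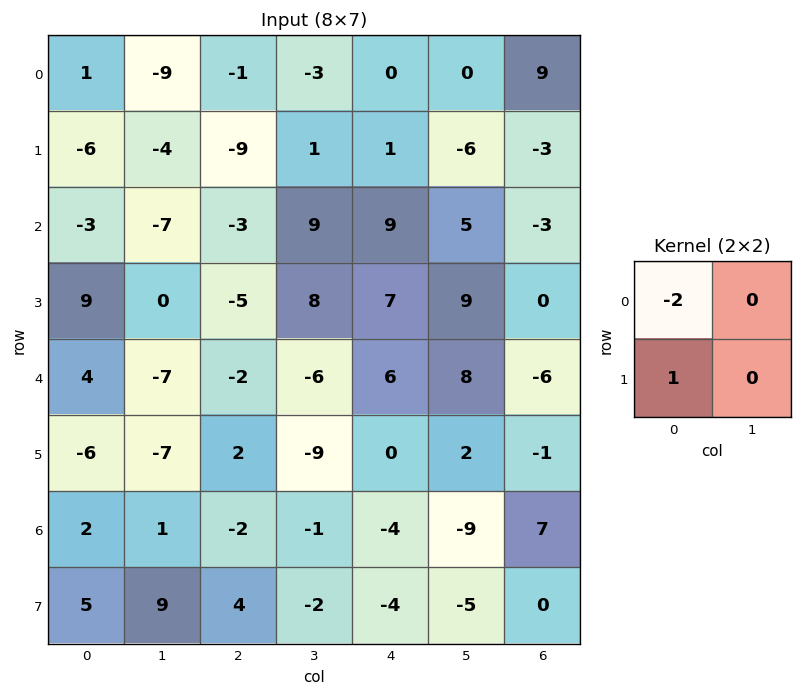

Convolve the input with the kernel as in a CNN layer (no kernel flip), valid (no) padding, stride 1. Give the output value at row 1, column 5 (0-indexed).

17

The receptive field on the input at this output position is [-6 -3 / 5 -3]. Elementwise product with the kernel and sum: -6·-2 + 5·1.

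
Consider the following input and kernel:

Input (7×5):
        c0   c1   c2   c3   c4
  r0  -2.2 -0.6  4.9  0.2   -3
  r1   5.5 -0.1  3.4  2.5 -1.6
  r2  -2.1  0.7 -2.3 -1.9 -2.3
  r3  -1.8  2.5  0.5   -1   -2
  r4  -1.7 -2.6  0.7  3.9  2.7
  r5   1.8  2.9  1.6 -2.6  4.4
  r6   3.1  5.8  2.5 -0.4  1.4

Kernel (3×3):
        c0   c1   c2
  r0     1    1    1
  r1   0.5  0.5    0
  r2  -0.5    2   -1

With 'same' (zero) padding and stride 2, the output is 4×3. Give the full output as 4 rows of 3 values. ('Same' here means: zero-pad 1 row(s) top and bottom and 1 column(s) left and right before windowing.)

Output[0,0]: The receptive field on the zero-padded input at this output position is [0 0 0 / 0 -2.2 -0.6 / 0 5.5 -0.1]. Elementwise product with the kernel and sum: 0·1 + 0·1 + 0·1 + 0·0.5 + -2.2·0.5 + 0·-0.5 + 5.5·2 + -0.1·-1.

10 6.5 -5.85
-1.75 5.75 -4.7
0.55 5.4 10.4
6.25 6.05 2.3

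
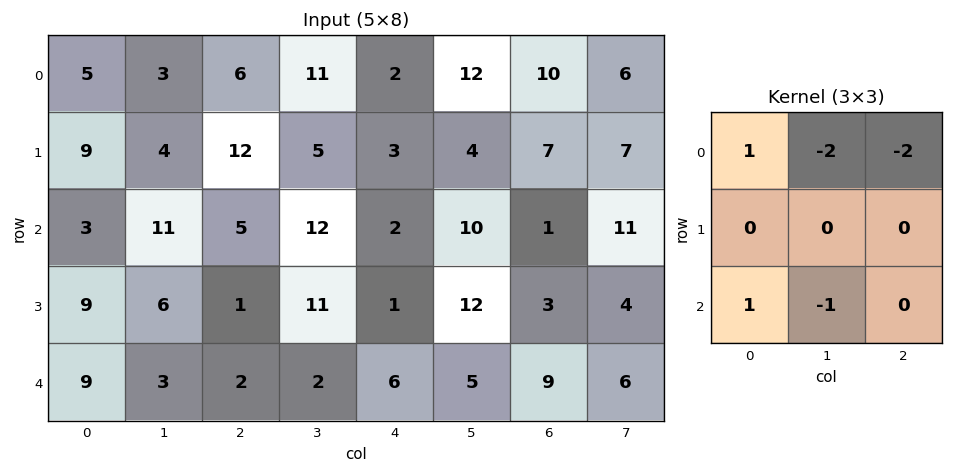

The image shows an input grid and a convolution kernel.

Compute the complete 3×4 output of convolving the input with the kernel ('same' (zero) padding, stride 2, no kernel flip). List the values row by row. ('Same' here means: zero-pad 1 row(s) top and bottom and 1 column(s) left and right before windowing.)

Output[0,0]: The receptive field on the zero-padded input at this output position is [0 0 0 / 0 5 3 / 0 9 4]. Elementwise product with the kernel and sum: 0·1 + 0·-2 + 0·-2 + 0·1 + 9·-1.
Output[0,1]: The receptive field on the zero-padded input at this output position is [0 0 0 / 3 6 11 / 4 12 5]. Elementwise product with the kernel and sum: 0·1 + 0·-2 + 0·-2 + 4·1 + 12·-1.

-9 -8 2 -3
-35 -25 1 -15
-30 -18 -15 -2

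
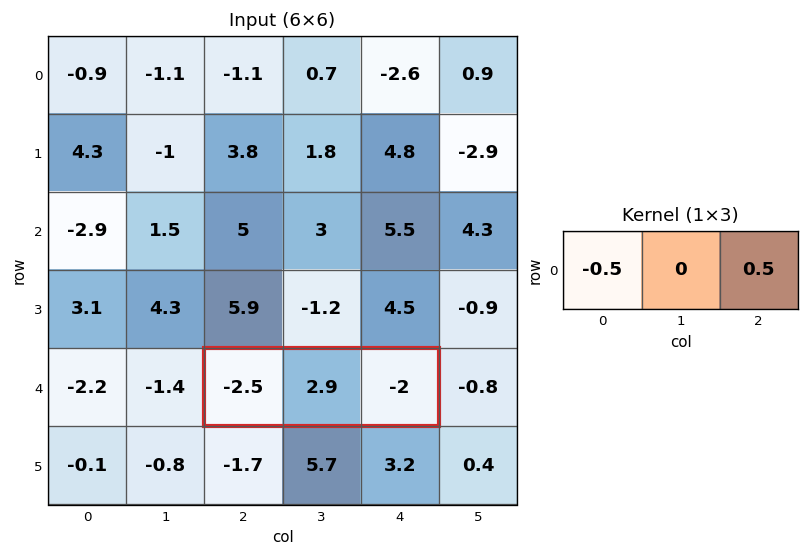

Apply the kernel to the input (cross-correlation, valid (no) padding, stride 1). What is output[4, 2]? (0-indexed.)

0.25

The receptive field on the input at this output position is [-2.5 2.9 -2]. Elementwise product with the kernel and sum: -2.5·-0.5 + -2·0.5.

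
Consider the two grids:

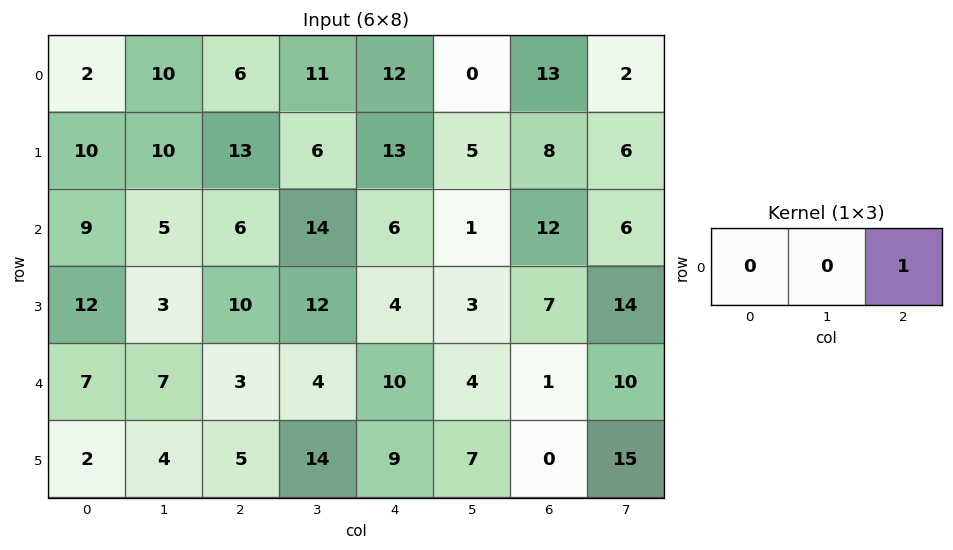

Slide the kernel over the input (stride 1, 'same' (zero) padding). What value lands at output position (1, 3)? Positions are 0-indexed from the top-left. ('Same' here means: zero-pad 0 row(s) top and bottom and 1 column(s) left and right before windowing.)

The receptive field on the zero-padded input at this output position is [13 6 13]. Elementwise product with the kernel and sum: 13·1.

13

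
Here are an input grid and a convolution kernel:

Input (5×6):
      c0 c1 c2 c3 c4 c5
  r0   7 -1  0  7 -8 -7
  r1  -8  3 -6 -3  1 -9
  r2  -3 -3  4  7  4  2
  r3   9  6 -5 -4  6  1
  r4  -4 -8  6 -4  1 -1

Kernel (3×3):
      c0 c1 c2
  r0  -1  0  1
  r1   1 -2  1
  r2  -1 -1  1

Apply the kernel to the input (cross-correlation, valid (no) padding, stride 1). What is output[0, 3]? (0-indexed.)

-37

The receptive field on the input at this output position is [7 -8 -7 / -3 1 -9 / 7 4 2]. Elementwise product with the kernel and sum: 7·-1 + -7·1 + -3·1 + 1·-2 + -9·1 + 7·-1 + 4·-1 + 2·1.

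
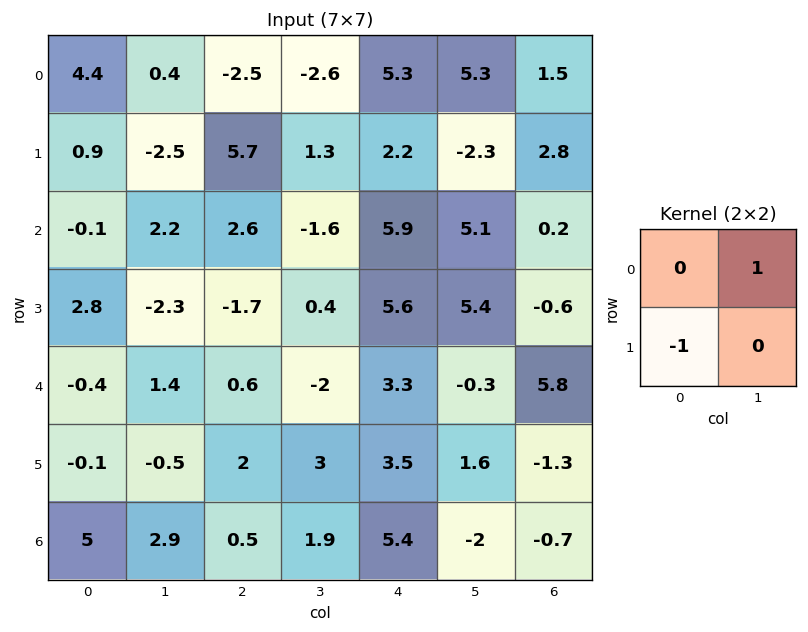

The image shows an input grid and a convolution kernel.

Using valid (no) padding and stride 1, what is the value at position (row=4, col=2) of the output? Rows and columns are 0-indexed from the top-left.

-4

The receptive field on the input at this output position is [0.6 -2 / 2 3]. Elementwise product with the kernel and sum: -2·1 + 2·-1.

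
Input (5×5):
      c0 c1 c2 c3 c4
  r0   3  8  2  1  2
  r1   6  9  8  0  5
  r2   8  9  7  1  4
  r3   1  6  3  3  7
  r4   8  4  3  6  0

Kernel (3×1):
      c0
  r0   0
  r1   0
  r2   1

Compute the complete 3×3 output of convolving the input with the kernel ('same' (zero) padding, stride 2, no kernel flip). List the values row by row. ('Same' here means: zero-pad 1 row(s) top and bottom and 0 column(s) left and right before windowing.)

Output[0,0]: The receptive field on the zero-padded input at this output position is [0 / 3 / 6]. Elementwise product with the kernel and sum: 6·1.

6 8 5
1 3 7
0 0 0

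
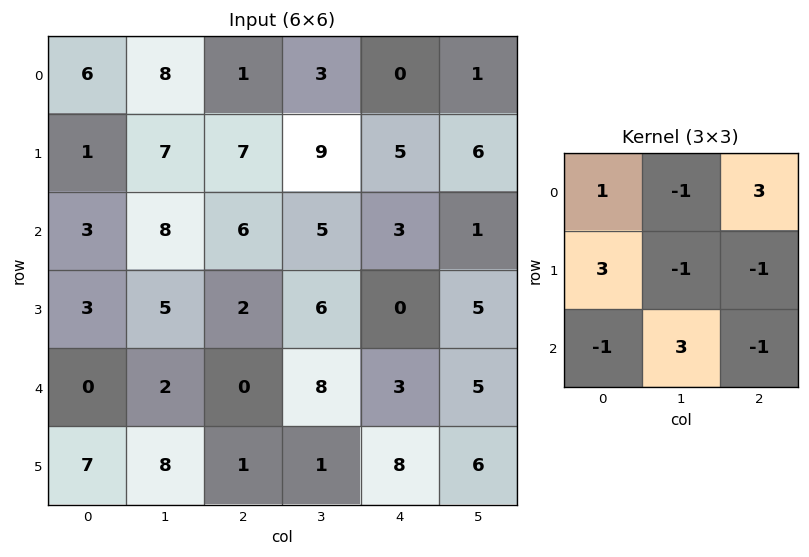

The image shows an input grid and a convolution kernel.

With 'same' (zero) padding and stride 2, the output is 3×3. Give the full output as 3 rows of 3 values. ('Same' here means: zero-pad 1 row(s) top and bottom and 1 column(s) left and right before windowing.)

-18 25 8
13 35 22
23 13 54

Output[0,0]: The receptive field on the zero-padded input at this output position is [0 0 0 / 0 6 8 / 0 1 7]. Elementwise product with the kernel and sum: 0·1 + 0·-1 + 0·3 + 0·3 + 6·-1 + 8·-1 + 0·-1 + 1·3 + 7·-1.
Output[0,1]: The receptive field on the zero-padded input at this output position is [0 0 0 / 8 1 3 / 7 7 9]. Elementwise product with the kernel and sum: 0·1 + 0·-1 + 0·3 + 8·3 + 1·-1 + 3·-1 + 7·-1 + 7·3 + 9·-1.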